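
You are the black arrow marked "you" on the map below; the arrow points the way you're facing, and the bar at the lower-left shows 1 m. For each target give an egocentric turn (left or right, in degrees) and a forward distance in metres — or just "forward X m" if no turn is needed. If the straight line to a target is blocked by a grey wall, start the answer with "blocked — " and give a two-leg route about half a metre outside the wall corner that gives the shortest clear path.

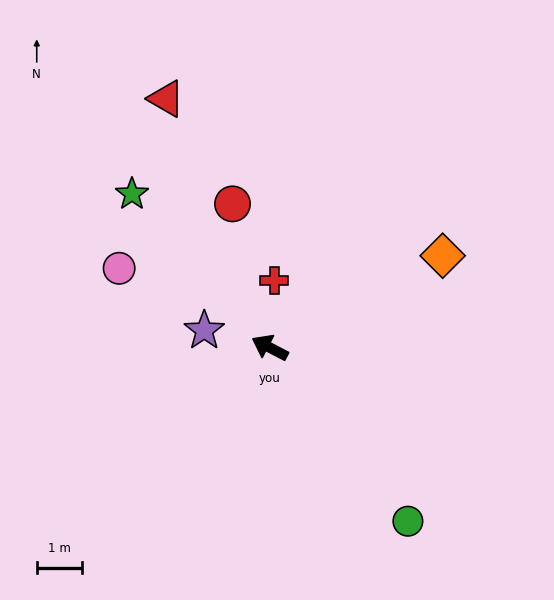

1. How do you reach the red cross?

turn right 66°, forward 1.5 m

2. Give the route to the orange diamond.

turn right 125°, forward 4.3 m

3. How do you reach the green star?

turn right 21°, forward 4.6 m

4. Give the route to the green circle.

turn left 156°, forward 4.9 m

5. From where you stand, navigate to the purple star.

turn left 13°, forward 1.5 m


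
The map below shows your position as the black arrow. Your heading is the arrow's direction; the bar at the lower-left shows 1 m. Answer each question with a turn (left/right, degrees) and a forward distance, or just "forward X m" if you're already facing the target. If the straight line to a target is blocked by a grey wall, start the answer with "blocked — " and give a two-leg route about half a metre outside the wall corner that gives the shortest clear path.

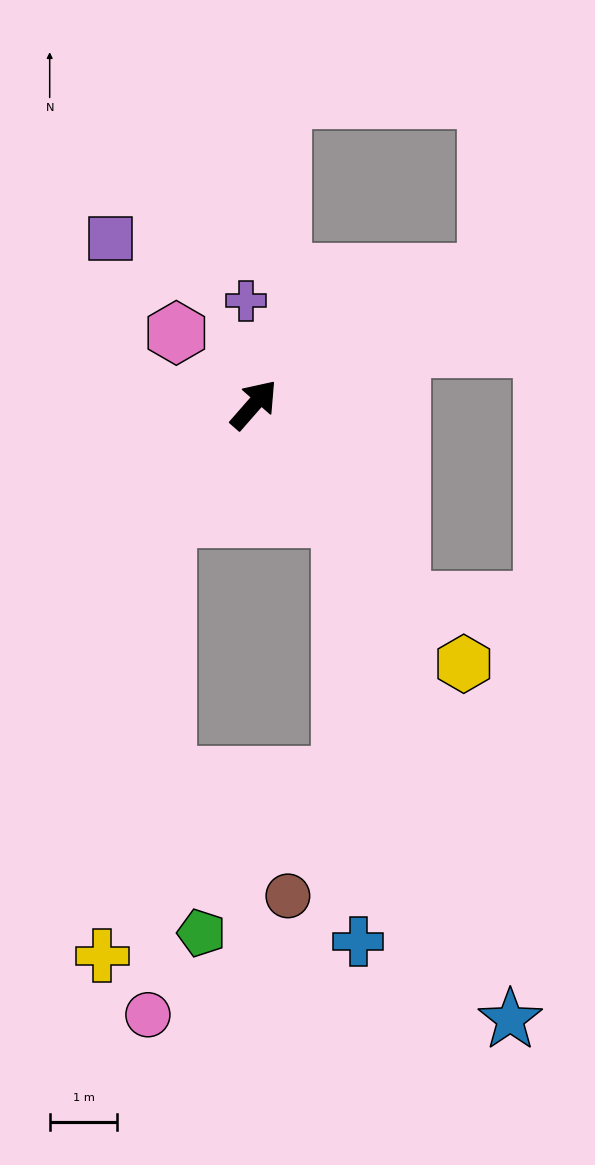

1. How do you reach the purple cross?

turn left 45°, forward 1.5 m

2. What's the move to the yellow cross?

blocked — turn right 176°, forward 2.1 m, then turn left 29°, forward 6.5 m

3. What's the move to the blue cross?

blocked — turn right 102°, forward 2.1 m, then turn right 34°, forward 6.2 m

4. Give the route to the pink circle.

blocked — turn right 176°, forward 2.1 m, then turn left 35°, forward 7.3 m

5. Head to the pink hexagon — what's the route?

turn left 88°, forward 1.6 m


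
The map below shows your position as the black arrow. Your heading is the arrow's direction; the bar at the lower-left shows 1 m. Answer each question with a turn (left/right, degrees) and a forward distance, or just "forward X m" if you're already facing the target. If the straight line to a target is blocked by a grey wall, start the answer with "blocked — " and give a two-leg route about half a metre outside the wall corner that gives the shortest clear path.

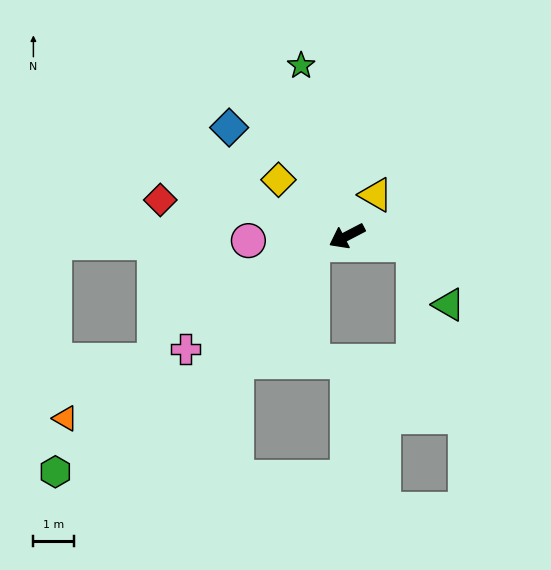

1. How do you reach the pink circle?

turn right 25°, forward 2.4 m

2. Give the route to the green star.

turn right 102°, forward 4.3 m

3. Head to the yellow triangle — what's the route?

turn right 153°, forward 1.2 m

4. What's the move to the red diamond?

turn right 38°, forward 4.6 m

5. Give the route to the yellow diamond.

turn right 67°, forward 2.2 m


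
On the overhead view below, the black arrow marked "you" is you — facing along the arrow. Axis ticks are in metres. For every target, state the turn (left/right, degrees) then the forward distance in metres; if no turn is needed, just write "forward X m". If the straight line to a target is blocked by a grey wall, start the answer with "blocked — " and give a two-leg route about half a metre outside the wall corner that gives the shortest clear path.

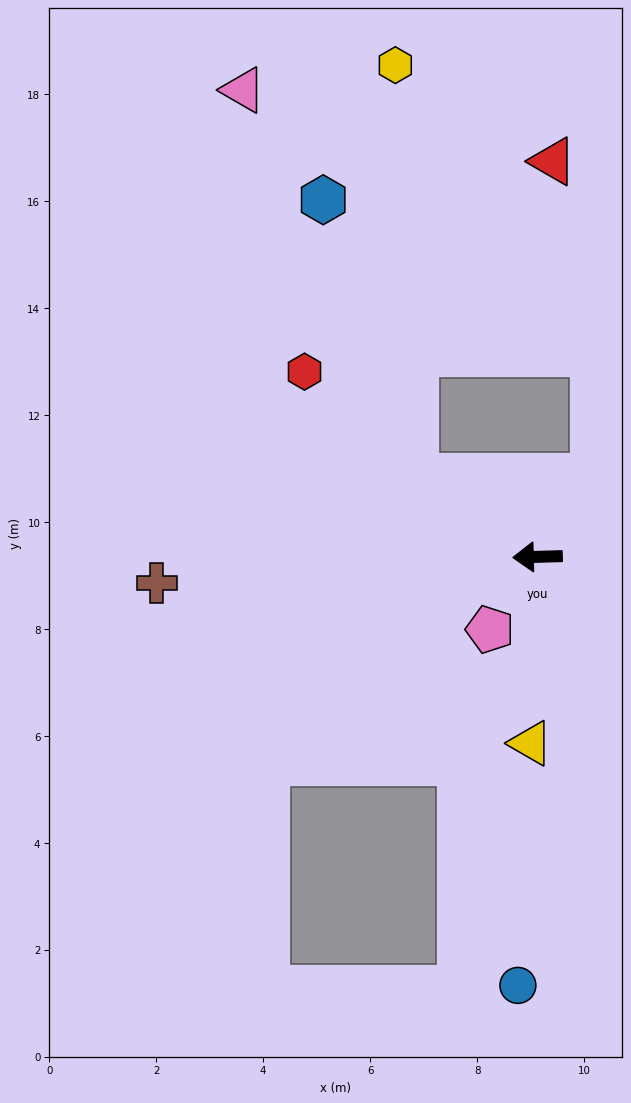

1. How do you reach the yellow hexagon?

blocked — turn right 35°, forward 2.7 m, then turn right 54°, forward 7.7 m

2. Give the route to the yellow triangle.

turn left 86°, forward 3.5 m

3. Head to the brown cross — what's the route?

turn left 2°, forward 7.1 m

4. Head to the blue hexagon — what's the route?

blocked — turn right 35°, forward 2.7 m, then turn right 38°, forward 5.5 m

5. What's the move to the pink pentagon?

turn left 55°, forward 1.6 m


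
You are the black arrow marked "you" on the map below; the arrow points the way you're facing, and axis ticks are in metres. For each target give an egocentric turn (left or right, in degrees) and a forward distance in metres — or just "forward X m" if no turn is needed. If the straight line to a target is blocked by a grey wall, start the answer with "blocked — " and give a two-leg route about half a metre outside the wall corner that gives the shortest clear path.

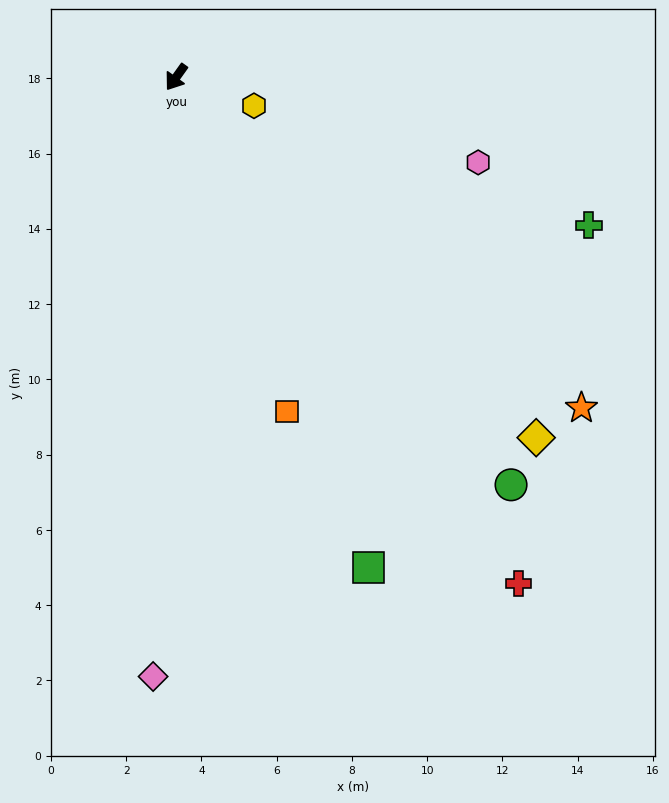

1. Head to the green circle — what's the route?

turn left 75°, forward 14.0 m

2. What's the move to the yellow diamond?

turn left 80°, forward 13.5 m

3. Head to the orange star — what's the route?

turn left 86°, forward 13.9 m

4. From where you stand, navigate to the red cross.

turn left 70°, forward 16.2 m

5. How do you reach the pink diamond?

turn left 33°, forward 15.9 m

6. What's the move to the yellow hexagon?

turn left 105°, forward 2.2 m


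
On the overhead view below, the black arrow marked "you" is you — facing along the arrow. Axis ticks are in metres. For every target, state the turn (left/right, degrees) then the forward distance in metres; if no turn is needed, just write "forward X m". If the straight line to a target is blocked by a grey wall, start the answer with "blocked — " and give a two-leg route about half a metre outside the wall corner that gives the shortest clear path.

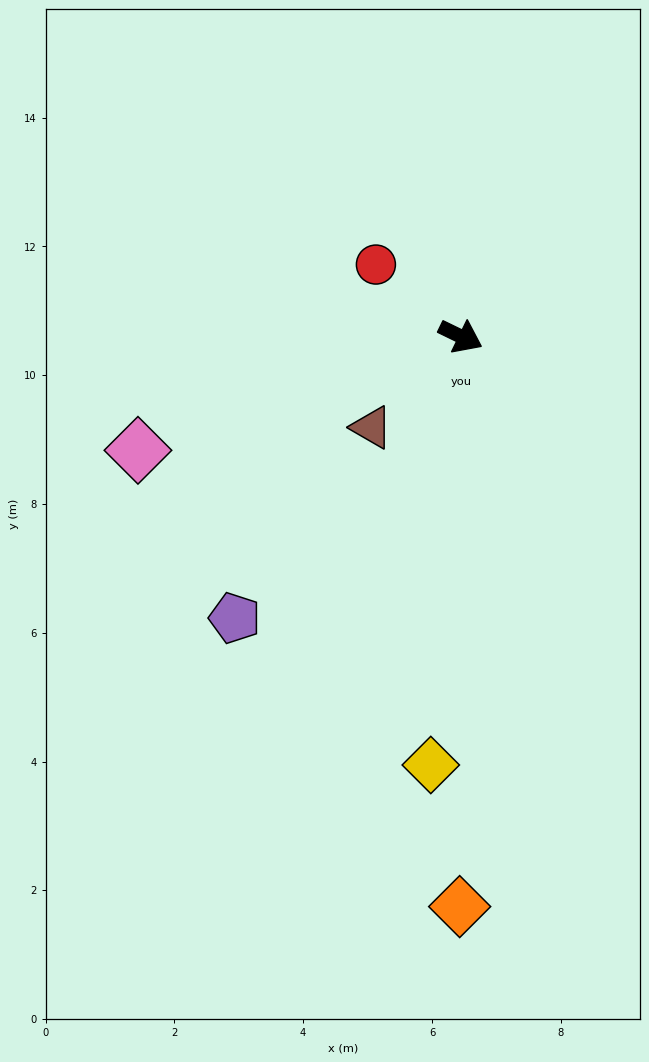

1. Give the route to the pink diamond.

turn right 135°, forward 5.3 m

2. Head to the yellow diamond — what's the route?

turn right 68°, forward 6.7 m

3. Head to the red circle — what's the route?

turn left 166°, forward 1.7 m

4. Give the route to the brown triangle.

turn right 109°, forward 2.0 m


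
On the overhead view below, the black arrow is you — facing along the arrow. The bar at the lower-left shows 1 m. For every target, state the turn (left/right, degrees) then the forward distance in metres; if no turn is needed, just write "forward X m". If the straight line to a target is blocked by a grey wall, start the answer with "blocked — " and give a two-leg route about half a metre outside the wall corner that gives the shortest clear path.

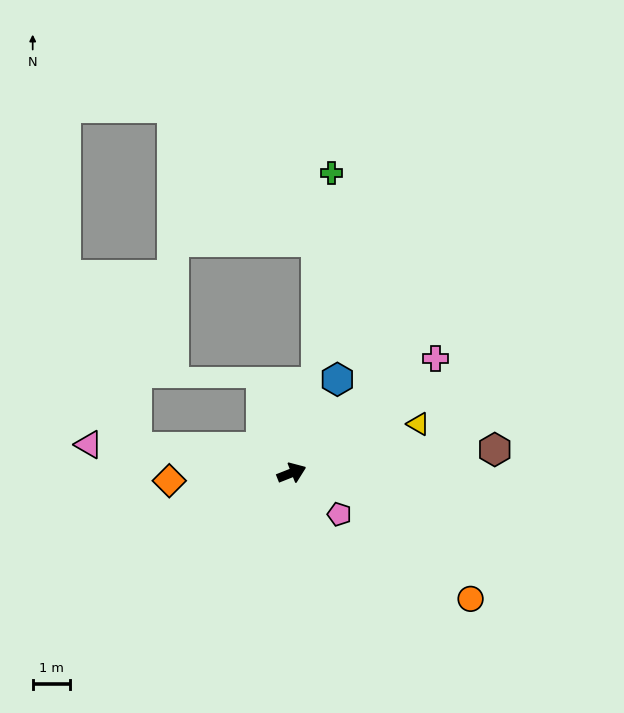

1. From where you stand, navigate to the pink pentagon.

turn right 63°, forward 1.7 m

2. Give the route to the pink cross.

turn left 17°, forward 4.9 m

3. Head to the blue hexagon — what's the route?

turn left 42°, forward 2.8 m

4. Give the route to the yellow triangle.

forward 3.6 m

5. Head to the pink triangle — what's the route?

turn left 150°, forward 5.5 m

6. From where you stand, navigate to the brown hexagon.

turn right 15°, forward 5.5 m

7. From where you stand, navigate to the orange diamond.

turn left 162°, forward 3.3 m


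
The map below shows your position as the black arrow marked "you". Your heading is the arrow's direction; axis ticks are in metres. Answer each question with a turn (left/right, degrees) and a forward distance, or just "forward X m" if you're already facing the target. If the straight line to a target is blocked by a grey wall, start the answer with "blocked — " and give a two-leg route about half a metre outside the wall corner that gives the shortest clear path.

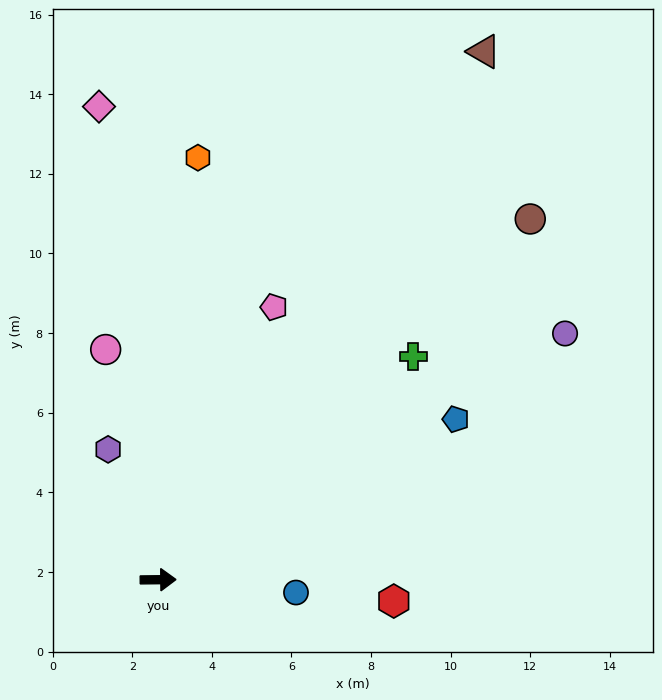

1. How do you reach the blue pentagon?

turn left 28°, forward 8.5 m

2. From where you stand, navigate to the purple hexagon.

turn left 110°, forward 3.5 m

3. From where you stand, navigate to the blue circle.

turn right 6°, forward 3.5 m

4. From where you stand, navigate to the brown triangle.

turn left 58°, forward 15.6 m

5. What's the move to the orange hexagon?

turn left 84°, forward 10.6 m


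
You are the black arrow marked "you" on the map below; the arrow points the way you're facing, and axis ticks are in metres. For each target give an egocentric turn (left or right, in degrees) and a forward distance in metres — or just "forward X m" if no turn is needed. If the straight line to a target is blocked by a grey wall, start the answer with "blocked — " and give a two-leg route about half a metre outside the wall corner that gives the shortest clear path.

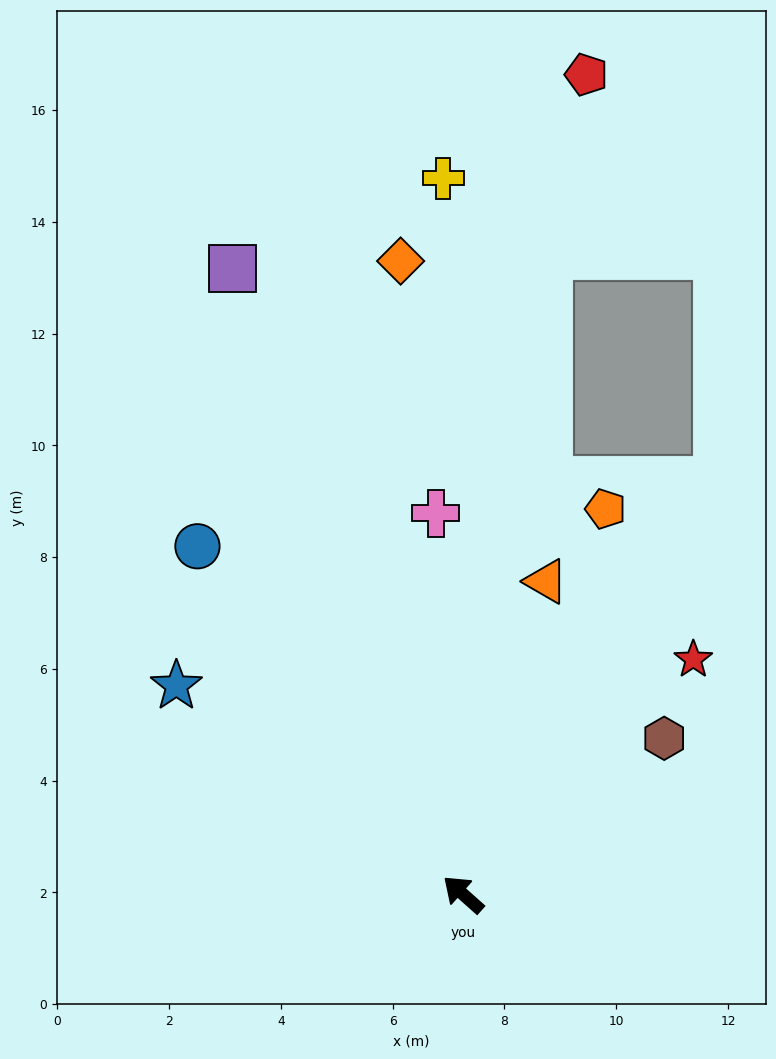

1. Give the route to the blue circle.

turn right 11°, forward 7.8 m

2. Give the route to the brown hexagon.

turn right 101°, forward 4.6 m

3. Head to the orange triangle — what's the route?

turn right 63°, forward 5.8 m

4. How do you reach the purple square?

turn right 28°, forward 11.9 m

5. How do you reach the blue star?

turn left 6°, forward 6.3 m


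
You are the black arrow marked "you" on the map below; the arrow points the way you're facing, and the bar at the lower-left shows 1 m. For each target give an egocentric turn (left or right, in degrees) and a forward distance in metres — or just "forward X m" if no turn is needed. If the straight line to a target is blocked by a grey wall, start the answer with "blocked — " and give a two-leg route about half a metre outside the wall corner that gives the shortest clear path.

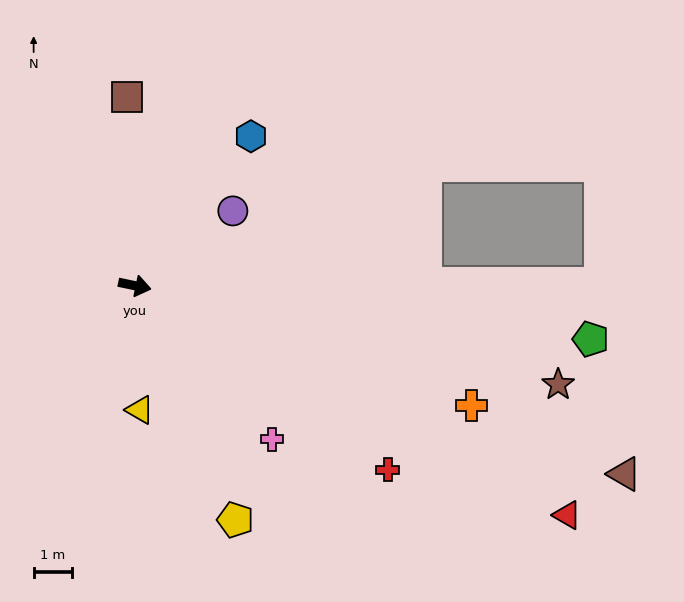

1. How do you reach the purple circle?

turn left 49°, forward 3.2 m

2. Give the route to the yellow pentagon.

turn right 55°, forward 6.6 m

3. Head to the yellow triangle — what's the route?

turn right 76°, forward 3.2 m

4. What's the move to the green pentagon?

turn left 5°, forward 11.9 m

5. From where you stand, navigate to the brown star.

forward 11.2 m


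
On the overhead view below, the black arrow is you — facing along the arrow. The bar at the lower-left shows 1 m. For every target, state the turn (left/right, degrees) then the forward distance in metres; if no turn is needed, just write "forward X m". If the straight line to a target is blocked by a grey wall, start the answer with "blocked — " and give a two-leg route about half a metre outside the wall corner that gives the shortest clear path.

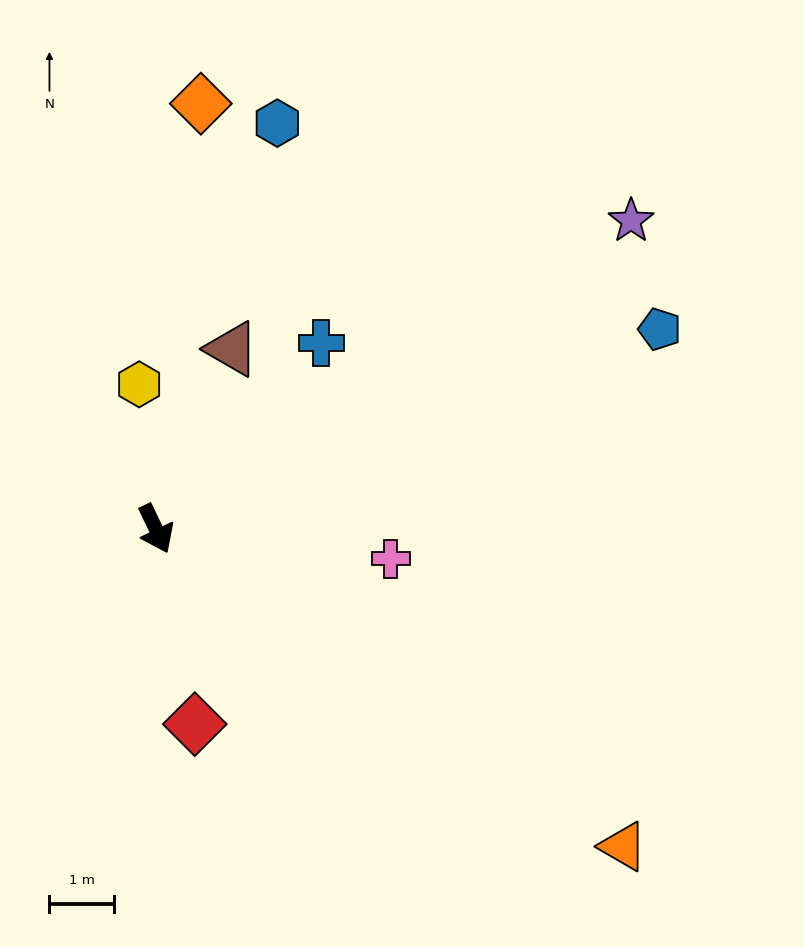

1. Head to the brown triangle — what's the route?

turn left 132°, forward 3.0 m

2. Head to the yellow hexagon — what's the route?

turn left 161°, forward 2.3 m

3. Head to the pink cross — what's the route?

turn left 57°, forward 3.7 m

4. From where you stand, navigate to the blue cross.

turn left 113°, forward 3.9 m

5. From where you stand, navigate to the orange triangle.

turn left 30°, forward 8.8 m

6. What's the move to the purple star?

turn left 97°, forward 8.8 m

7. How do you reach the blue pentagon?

turn left 86°, forward 8.4 m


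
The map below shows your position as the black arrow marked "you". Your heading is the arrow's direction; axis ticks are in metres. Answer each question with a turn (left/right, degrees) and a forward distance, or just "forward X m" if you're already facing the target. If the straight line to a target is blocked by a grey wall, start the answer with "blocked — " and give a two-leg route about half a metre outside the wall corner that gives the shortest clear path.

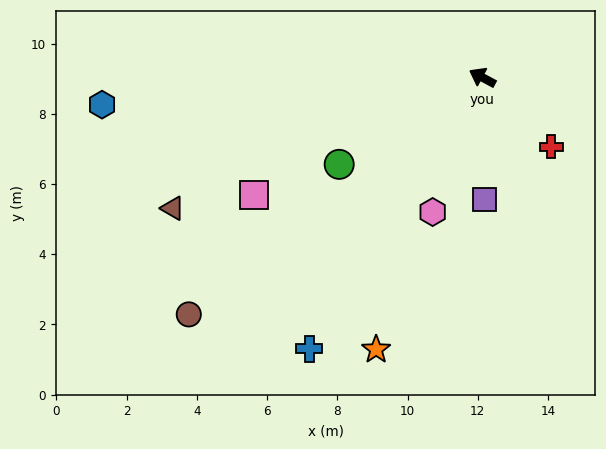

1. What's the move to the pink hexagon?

turn left 98°, forward 4.1 m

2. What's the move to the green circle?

turn left 59°, forward 4.8 m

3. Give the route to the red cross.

turn left 163°, forward 2.8 m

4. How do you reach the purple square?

turn left 119°, forward 3.5 m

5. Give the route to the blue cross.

turn left 86°, forward 9.2 m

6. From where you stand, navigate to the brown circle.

turn left 67°, forward 10.7 m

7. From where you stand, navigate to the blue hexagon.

turn left 32°, forward 10.9 m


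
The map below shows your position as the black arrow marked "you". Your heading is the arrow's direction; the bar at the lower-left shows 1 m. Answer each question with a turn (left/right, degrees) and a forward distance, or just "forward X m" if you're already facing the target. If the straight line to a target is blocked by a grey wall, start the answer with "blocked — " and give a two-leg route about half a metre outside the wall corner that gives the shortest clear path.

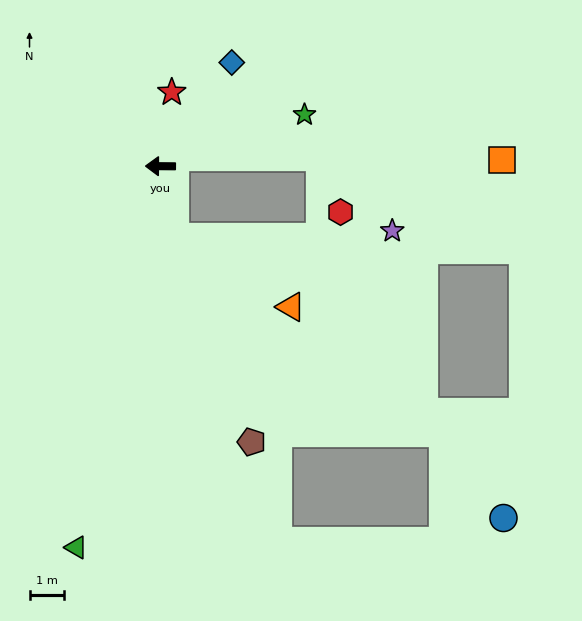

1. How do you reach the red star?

turn right 98°, forward 2.2 m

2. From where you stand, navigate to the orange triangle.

blocked — turn left 102°, forward 2.1 m, then turn left 48°, forward 4.0 m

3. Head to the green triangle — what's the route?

turn left 78°, forward 11.5 m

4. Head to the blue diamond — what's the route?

turn right 124°, forward 3.7 m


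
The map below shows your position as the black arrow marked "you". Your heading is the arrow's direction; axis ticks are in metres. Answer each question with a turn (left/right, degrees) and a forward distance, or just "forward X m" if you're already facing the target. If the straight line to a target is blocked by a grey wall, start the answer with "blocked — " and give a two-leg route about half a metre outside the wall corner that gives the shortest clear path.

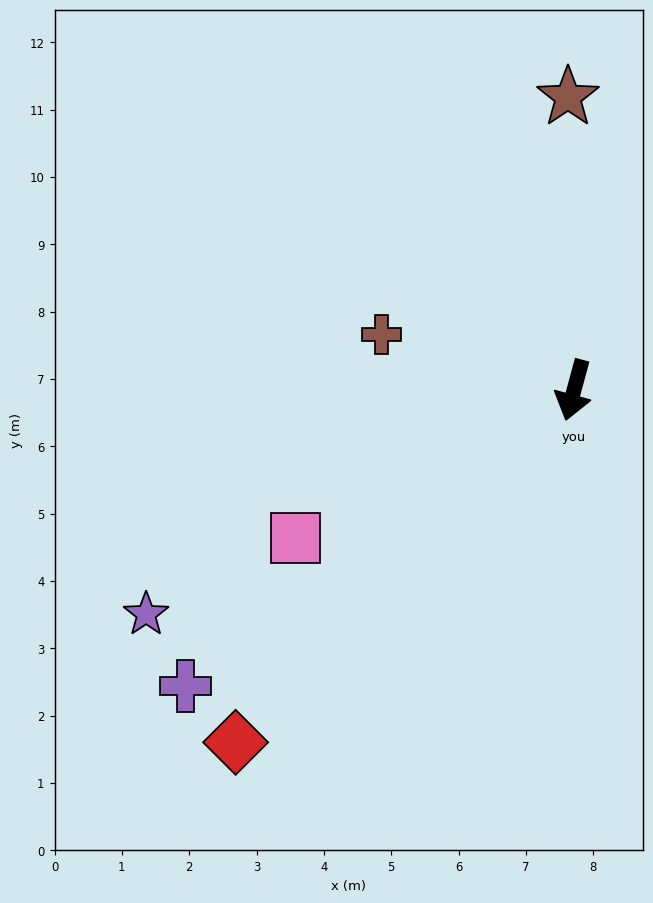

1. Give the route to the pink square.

turn right 47°, forward 4.7 m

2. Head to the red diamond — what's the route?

turn right 29°, forward 7.3 m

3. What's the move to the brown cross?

turn right 91°, forward 3.0 m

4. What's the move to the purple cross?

turn right 38°, forward 7.3 m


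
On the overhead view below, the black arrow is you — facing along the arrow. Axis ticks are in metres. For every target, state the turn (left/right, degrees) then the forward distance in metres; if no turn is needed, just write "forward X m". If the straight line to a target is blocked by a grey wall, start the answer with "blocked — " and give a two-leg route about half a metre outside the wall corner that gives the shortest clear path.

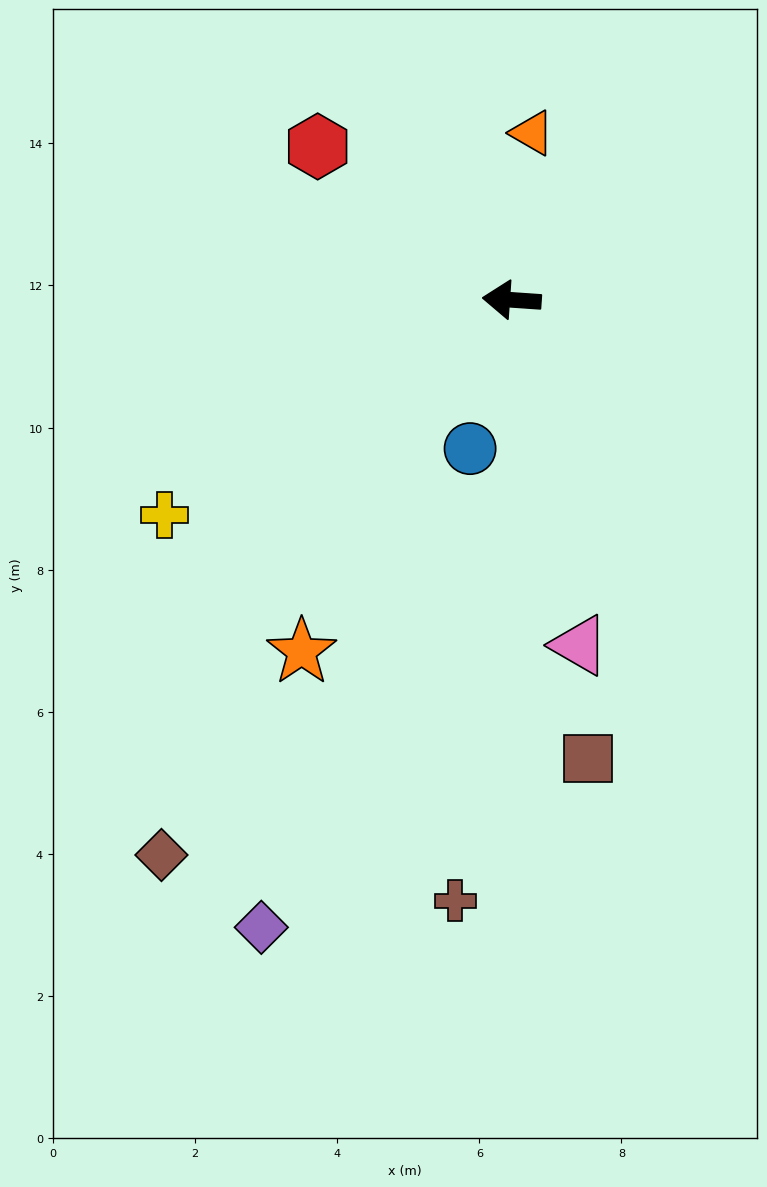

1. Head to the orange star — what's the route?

turn left 63°, forward 5.8 m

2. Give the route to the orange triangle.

turn right 93°, forward 2.4 m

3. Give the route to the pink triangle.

turn left 105°, forward 5.0 m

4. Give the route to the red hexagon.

turn right 34°, forward 3.5 m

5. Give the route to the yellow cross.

turn left 36°, forward 5.7 m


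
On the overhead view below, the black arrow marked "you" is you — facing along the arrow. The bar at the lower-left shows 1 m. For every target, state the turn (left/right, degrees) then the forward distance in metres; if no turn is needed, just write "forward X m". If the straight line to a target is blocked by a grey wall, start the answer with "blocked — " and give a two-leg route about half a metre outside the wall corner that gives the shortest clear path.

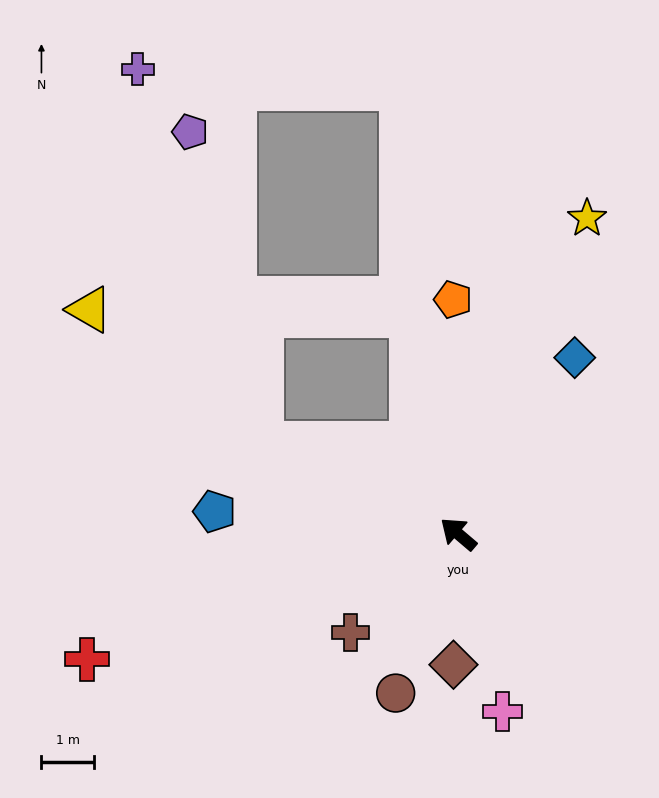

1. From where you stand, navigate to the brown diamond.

turn left 128°, forward 2.5 m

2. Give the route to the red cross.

turn left 59°, forward 7.5 m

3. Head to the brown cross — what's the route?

turn left 83°, forward 2.8 m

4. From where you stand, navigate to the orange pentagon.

turn right 48°, forward 4.5 m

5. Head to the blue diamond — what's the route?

turn right 83°, forward 4.0 m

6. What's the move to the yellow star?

turn right 72°, forward 6.5 m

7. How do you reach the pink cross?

turn left 144°, forward 3.5 m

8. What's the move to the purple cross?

blocked — turn left 16°, forward 4.1 m, then turn right 47°, forward 7.5 m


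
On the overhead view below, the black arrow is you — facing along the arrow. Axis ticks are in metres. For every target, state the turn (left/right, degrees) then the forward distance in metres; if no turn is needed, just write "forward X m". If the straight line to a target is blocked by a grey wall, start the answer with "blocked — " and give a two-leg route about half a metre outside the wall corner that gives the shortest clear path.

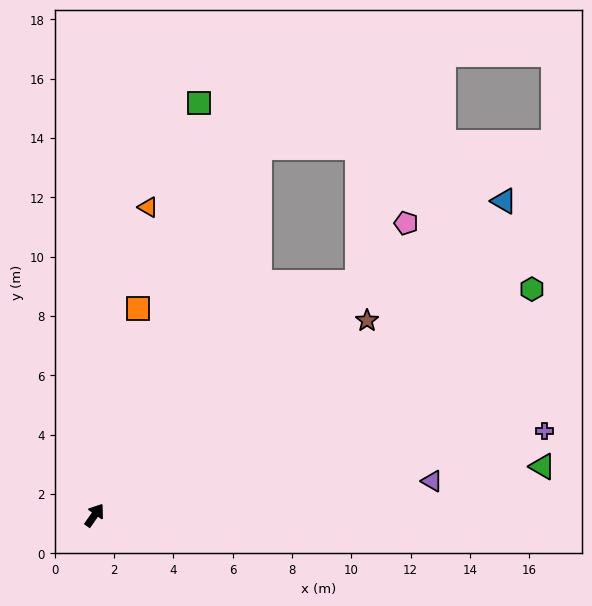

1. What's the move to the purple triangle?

turn right 49°, forward 11.4 m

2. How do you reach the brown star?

turn right 19°, forward 11.3 m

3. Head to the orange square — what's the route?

turn left 23°, forward 7.1 m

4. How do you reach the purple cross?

turn right 44°, forward 15.4 m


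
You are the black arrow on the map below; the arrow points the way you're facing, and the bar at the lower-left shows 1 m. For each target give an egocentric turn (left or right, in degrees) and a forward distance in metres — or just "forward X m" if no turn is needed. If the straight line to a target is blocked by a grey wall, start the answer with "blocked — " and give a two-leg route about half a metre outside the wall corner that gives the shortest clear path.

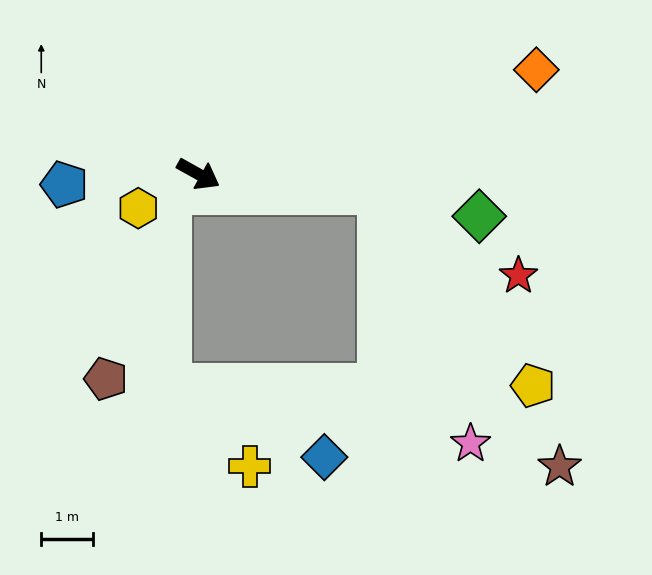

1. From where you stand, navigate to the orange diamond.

turn left 46°, forward 6.8 m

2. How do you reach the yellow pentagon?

blocked — turn left 23°, forward 3.5 m, then turn right 45°, forward 4.7 m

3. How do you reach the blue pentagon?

turn right 146°, forward 2.6 m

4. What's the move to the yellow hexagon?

turn right 121°, forward 1.3 m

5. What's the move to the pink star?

blocked — turn left 23°, forward 3.5 m, then turn right 64°, forward 5.1 m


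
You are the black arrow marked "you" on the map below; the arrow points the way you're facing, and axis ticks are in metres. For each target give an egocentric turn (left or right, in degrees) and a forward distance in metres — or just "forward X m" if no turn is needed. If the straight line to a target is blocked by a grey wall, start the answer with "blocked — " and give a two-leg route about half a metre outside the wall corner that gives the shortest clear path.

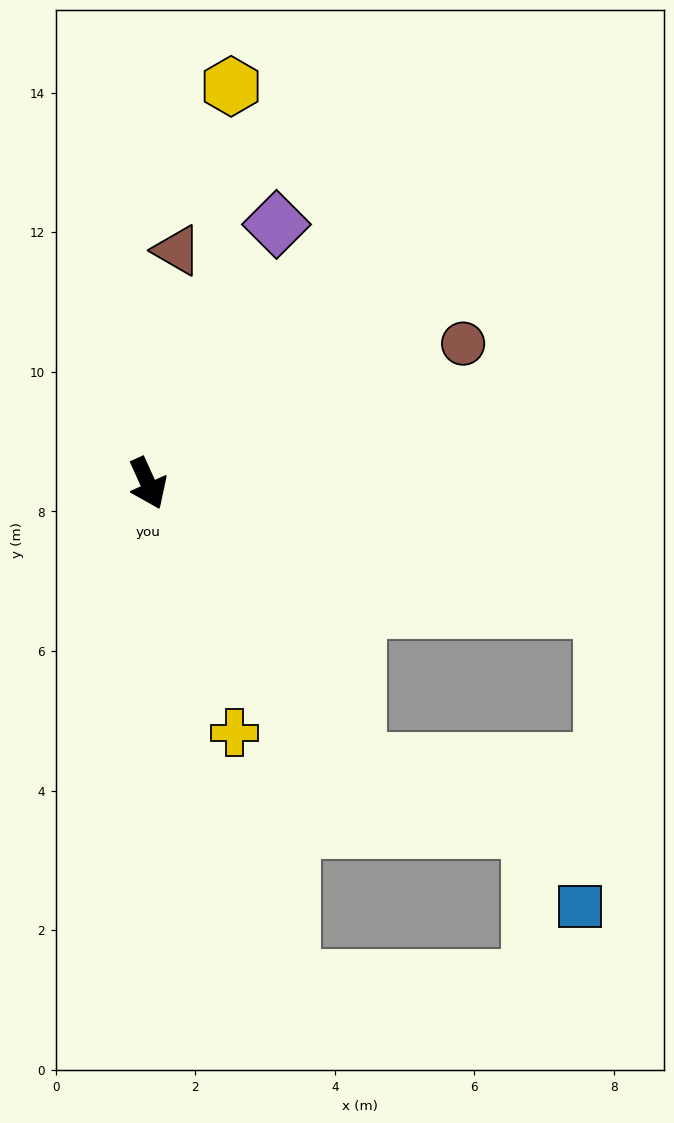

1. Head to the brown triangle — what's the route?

turn left 149°, forward 3.4 m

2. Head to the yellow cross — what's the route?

turn right 5°, forward 3.8 m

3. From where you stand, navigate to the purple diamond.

turn left 129°, forward 4.1 m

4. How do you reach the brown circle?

turn left 90°, forward 4.9 m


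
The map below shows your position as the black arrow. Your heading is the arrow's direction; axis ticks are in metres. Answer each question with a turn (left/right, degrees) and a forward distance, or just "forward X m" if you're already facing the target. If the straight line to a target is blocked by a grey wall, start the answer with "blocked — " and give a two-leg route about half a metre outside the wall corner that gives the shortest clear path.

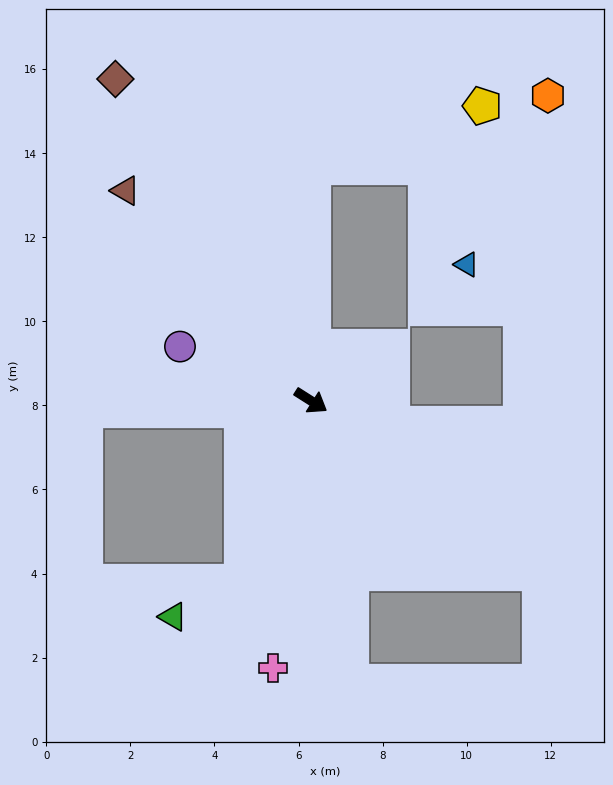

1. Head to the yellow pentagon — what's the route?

blocked — turn left 122°, forward 5.6 m, then turn right 70°, forward 4.3 m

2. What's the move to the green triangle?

blocked — turn right 78°, forward 4.6 m, then turn right 43°, forward 1.8 m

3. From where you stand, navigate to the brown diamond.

turn left 154°, forward 9.0 m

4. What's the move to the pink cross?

turn right 66°, forward 6.4 m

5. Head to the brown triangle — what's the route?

turn left 164°, forward 6.7 m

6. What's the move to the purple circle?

turn right 170°, forward 3.4 m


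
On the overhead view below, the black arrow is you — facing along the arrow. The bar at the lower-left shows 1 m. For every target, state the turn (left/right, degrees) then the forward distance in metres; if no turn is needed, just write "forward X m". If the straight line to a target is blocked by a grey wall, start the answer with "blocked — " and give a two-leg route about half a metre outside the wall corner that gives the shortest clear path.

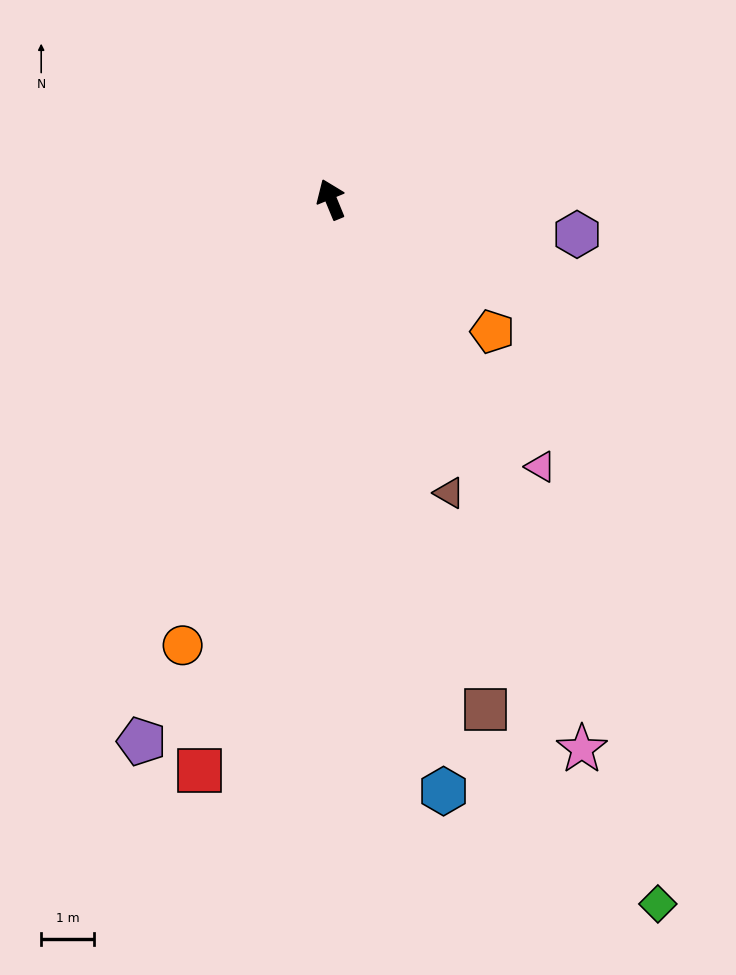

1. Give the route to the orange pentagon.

turn right 152°, forward 4.0 m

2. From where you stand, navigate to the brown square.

turn left 174°, forward 10.2 m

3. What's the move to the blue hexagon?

turn left 168°, forward 11.5 m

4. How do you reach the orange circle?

turn left 139°, forward 9.0 m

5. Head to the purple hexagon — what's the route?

turn right 121°, forward 4.7 m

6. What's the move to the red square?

turn left 145°, forward 11.2 m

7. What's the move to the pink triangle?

turn right 164°, forward 6.5 m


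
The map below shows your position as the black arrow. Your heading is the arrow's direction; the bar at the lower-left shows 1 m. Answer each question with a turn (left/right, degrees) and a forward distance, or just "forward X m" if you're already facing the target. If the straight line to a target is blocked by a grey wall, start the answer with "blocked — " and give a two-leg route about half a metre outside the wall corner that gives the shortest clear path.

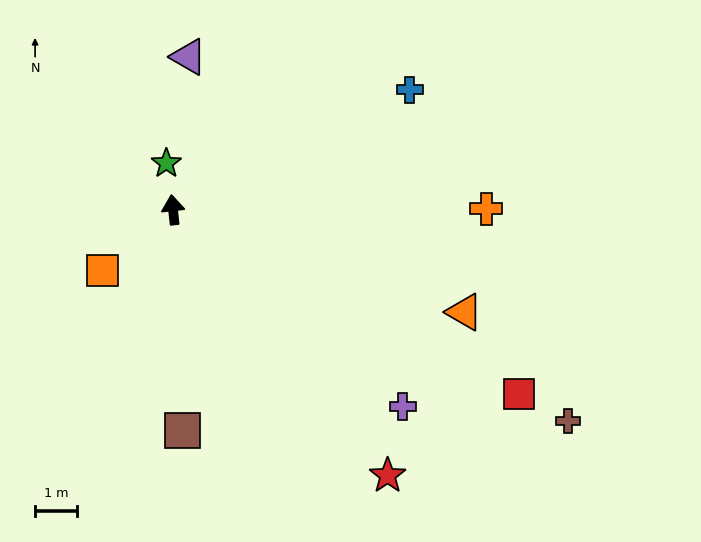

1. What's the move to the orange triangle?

turn right 116°, forward 7.4 m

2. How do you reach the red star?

turn right 147°, forward 8.2 m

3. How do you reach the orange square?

turn left 124°, forward 2.3 m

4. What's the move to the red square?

turn right 124°, forward 9.4 m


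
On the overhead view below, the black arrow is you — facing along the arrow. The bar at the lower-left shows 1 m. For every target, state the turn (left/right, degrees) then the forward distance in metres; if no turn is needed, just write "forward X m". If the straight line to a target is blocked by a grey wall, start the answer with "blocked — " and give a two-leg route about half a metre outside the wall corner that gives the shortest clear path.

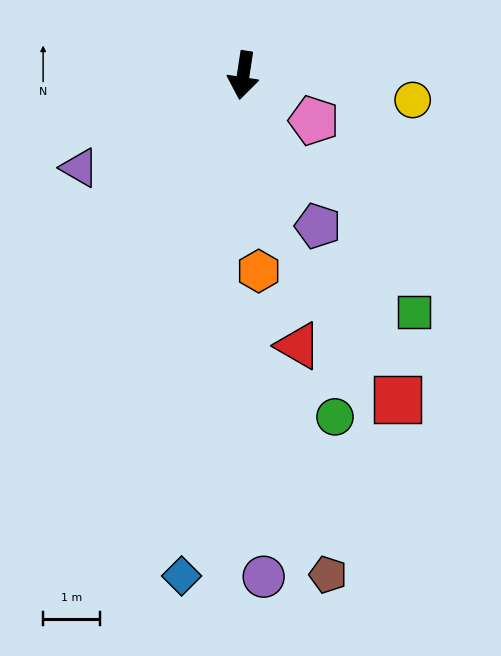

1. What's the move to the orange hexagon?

turn left 13°, forward 3.4 m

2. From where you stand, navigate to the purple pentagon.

turn left 35°, forward 2.9 m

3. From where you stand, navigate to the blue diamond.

forward 8.8 m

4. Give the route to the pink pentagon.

turn left 66°, forward 1.5 m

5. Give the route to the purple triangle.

turn right 52°, forward 3.3 m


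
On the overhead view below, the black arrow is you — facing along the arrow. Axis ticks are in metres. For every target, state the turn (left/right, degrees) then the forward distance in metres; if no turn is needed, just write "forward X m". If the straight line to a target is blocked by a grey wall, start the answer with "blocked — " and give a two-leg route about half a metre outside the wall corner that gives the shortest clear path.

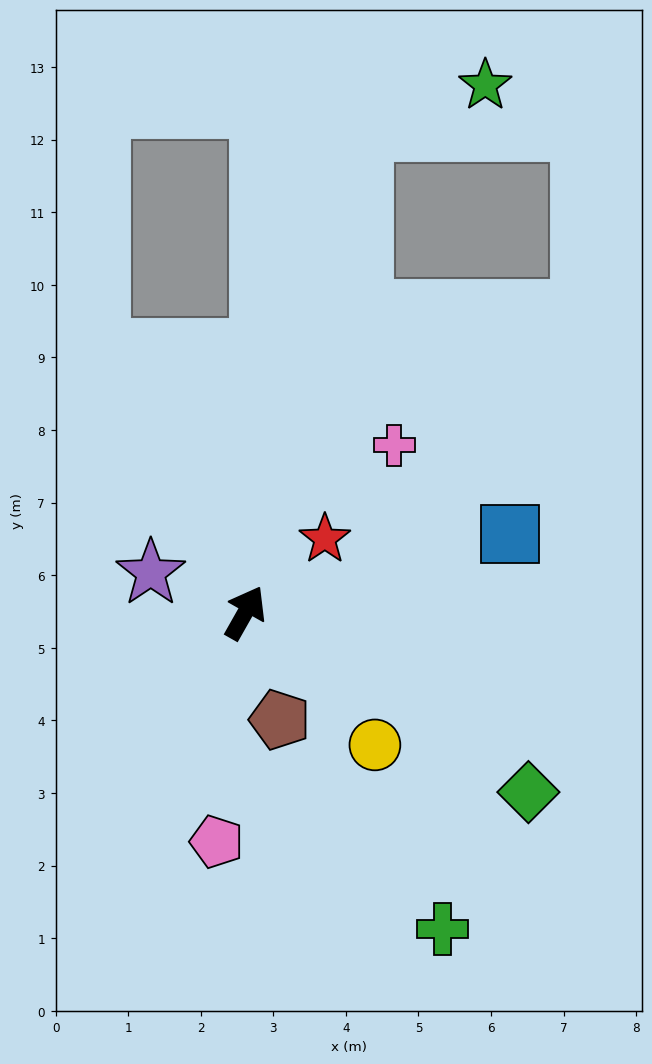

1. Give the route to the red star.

turn right 18°, forward 1.5 m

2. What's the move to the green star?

blocked — turn left 16°, forward 6.8 m, then turn right 56°, forward 1.8 m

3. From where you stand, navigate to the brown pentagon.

turn right 133°, forward 1.6 m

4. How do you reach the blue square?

turn right 44°, forward 3.8 m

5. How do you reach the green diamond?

turn right 93°, forward 4.6 m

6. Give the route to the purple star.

turn left 97°, forward 1.4 m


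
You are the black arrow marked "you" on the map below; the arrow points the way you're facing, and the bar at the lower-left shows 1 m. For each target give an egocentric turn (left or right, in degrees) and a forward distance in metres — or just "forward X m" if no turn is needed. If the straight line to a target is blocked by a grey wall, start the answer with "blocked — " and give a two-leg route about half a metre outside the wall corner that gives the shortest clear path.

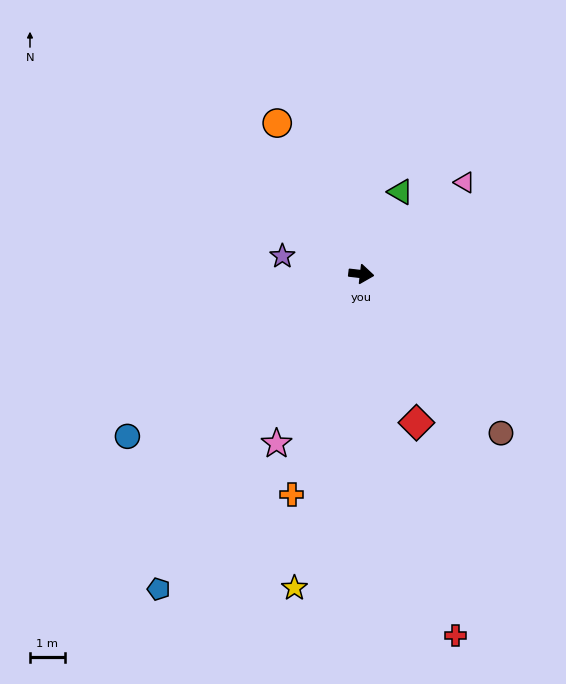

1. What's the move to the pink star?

turn right 110°, forward 5.5 m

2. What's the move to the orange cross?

turn right 101°, forward 6.7 m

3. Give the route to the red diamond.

turn right 63°, forward 4.6 m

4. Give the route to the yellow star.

turn right 95°, forward 9.3 m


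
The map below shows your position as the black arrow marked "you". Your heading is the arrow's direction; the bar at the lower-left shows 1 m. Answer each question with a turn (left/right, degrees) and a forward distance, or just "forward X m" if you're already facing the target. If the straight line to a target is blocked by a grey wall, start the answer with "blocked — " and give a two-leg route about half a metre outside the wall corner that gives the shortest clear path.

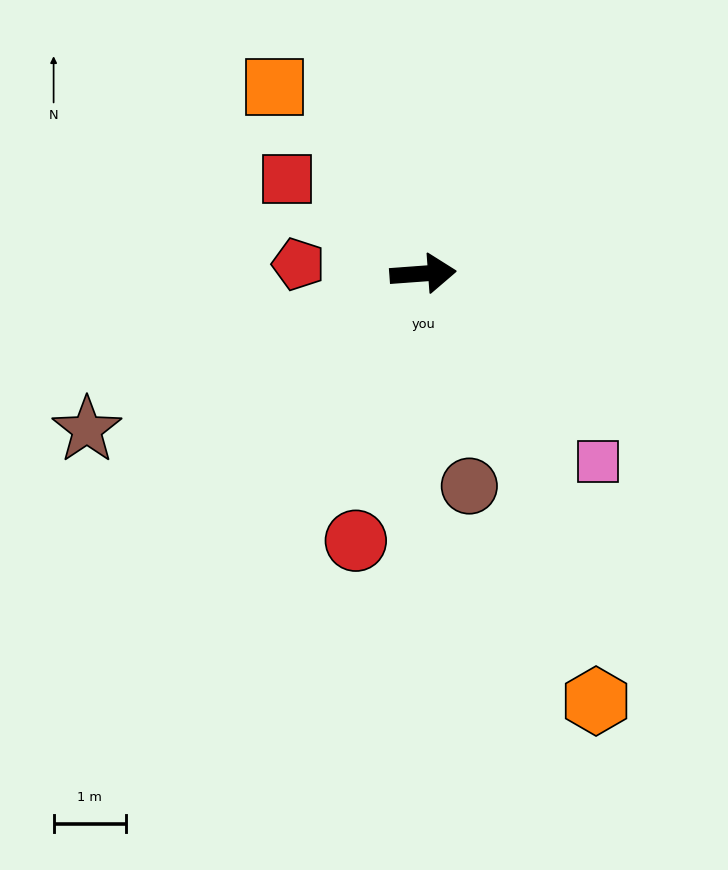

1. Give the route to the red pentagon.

turn left 171°, forward 1.7 m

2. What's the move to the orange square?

turn left 124°, forward 3.3 m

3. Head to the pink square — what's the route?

turn right 51°, forward 3.6 m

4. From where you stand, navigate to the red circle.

turn right 108°, forward 3.8 m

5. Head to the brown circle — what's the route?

turn right 82°, forward 3.0 m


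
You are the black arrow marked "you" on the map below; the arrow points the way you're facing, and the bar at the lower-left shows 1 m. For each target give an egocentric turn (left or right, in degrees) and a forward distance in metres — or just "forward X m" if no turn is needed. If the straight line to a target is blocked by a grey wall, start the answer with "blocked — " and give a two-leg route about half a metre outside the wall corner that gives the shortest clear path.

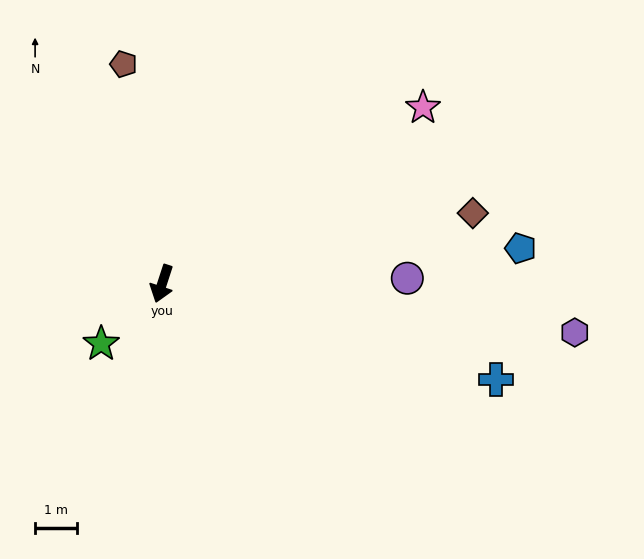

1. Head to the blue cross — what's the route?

turn left 92°, forward 8.3 m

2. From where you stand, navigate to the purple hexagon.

turn left 101°, forward 9.9 m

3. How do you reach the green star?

turn right 27°, forward 2.0 m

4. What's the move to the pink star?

turn left 142°, forward 7.5 m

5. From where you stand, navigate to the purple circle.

turn left 109°, forward 5.9 m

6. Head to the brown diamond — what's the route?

turn left 121°, forward 7.6 m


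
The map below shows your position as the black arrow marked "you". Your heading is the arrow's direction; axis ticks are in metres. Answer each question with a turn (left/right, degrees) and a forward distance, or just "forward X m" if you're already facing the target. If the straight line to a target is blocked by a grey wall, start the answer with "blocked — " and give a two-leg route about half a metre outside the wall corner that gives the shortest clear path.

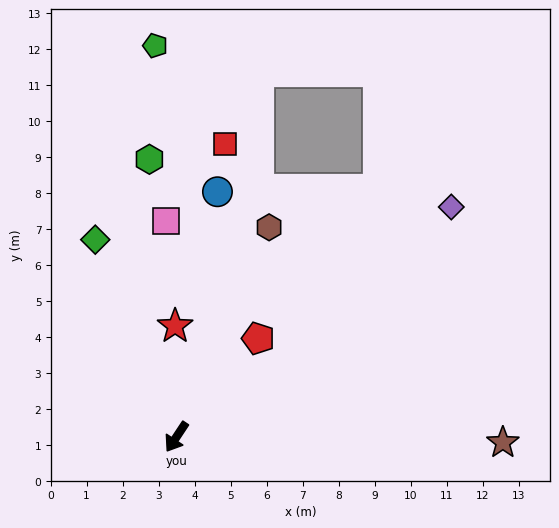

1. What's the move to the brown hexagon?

turn right 170°, forward 6.4 m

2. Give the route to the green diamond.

turn right 124°, forward 5.9 m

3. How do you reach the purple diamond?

turn left 163°, forward 10.0 m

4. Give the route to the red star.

turn right 146°, forward 3.1 m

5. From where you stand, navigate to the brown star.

turn left 122°, forward 9.1 m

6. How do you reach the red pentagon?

turn left 174°, forward 3.6 m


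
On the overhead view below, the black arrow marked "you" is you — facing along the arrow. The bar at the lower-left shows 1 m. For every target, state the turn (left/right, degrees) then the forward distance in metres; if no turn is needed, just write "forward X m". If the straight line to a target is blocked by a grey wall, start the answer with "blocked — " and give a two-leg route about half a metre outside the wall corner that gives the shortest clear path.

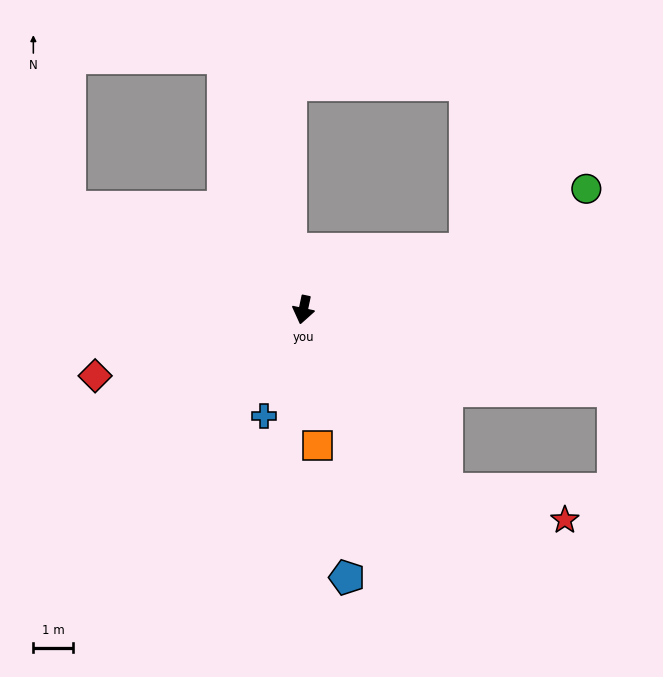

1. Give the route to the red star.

blocked — turn left 50°, forward 5.8 m, then turn left 37°, forward 3.1 m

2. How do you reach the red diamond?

turn right 61°, forward 5.5 m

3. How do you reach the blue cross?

turn right 8°, forward 2.8 m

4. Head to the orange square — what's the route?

turn left 18°, forward 3.4 m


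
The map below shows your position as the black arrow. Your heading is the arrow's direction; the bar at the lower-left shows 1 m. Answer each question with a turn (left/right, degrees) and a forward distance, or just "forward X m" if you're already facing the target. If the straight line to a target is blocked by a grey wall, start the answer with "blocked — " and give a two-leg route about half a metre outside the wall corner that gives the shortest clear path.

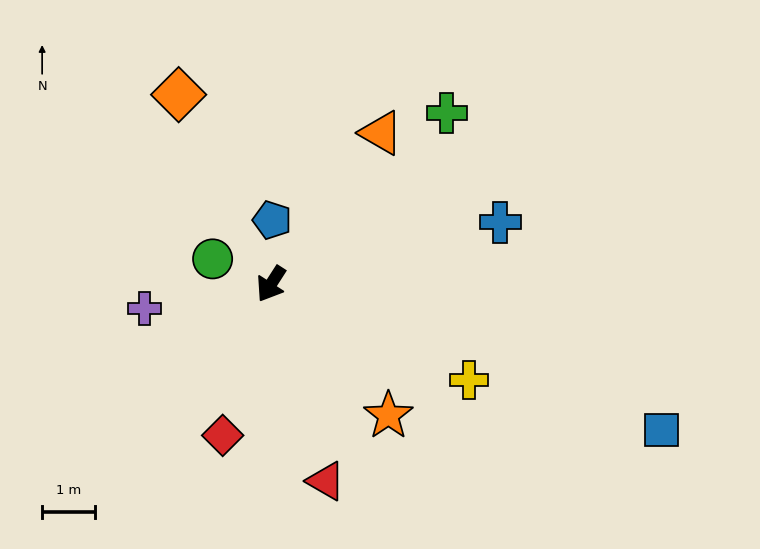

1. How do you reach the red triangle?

turn left 48°, forward 3.9 m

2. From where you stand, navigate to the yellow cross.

turn left 97°, forward 4.2 m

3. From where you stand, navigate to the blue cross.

turn left 138°, forward 4.5 m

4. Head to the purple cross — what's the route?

turn right 46°, forward 2.4 m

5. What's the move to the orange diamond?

turn right 121°, forward 4.0 m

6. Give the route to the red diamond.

turn left 15°, forward 3.0 m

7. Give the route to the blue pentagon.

turn right 148°, forward 1.2 m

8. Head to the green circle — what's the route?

turn right 81°, forward 1.2 m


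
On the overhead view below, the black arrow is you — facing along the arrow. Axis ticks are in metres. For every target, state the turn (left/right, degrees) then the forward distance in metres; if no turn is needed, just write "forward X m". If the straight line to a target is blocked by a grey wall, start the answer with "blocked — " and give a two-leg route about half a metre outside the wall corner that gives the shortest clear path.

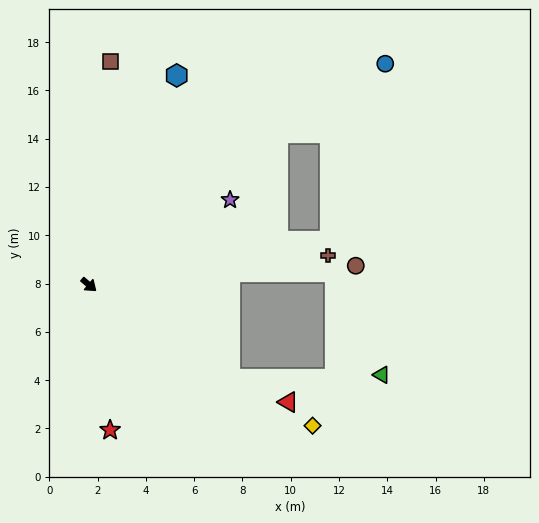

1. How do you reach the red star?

turn right 41°, forward 6.1 m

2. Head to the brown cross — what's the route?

turn left 47°, forward 10.0 m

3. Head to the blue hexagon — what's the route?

turn left 108°, forward 9.4 m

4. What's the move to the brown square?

turn left 125°, forward 9.3 m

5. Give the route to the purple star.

turn left 71°, forward 6.8 m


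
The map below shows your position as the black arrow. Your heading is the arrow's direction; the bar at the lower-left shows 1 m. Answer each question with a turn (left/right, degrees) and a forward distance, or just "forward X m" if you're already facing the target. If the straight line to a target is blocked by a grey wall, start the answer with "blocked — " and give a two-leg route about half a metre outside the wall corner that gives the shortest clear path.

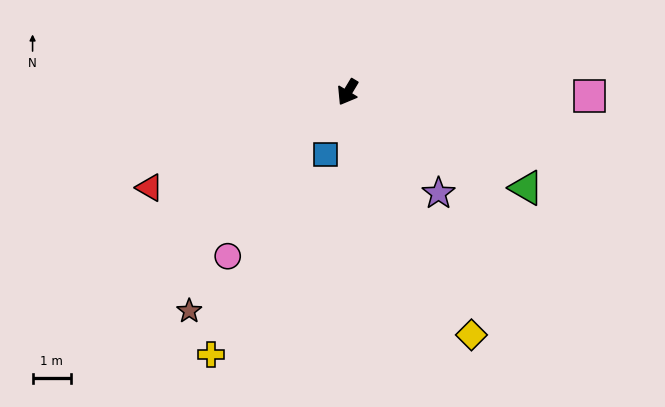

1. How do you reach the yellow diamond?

turn left 58°, forward 7.1 m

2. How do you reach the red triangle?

turn right 33°, forward 5.7 m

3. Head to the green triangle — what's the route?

turn left 93°, forward 5.3 m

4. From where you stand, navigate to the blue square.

turn left 12°, forward 1.7 m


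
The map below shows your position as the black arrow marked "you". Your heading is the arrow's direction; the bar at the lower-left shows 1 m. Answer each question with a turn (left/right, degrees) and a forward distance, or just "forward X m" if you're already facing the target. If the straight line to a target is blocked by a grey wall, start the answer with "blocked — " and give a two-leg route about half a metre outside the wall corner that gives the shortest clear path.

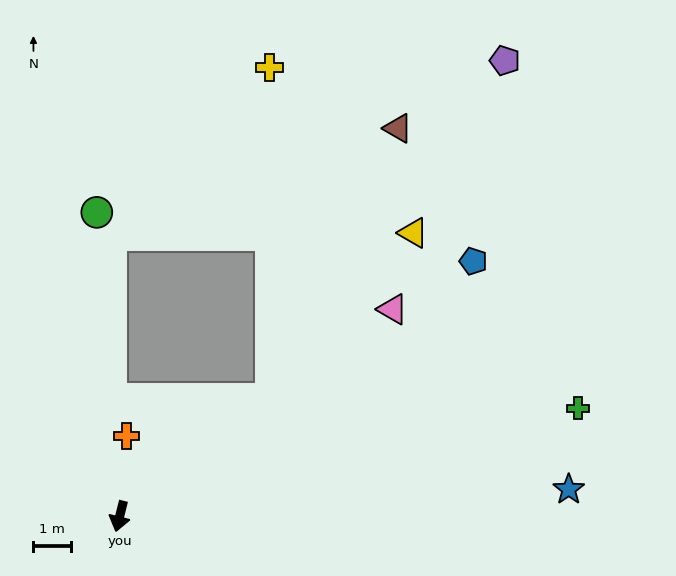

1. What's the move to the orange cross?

turn right 171°, forward 2.1 m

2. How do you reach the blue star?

turn left 107°, forward 11.9 m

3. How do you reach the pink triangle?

turn left 141°, forward 9.0 m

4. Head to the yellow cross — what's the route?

blocked — turn left 142°, forward 5.1 m, then turn left 52°, forward 8.7 m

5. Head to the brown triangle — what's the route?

blocked — turn left 142°, forward 5.1 m, then turn left 27°, forward 7.9 m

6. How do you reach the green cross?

turn left 117°, forward 12.4 m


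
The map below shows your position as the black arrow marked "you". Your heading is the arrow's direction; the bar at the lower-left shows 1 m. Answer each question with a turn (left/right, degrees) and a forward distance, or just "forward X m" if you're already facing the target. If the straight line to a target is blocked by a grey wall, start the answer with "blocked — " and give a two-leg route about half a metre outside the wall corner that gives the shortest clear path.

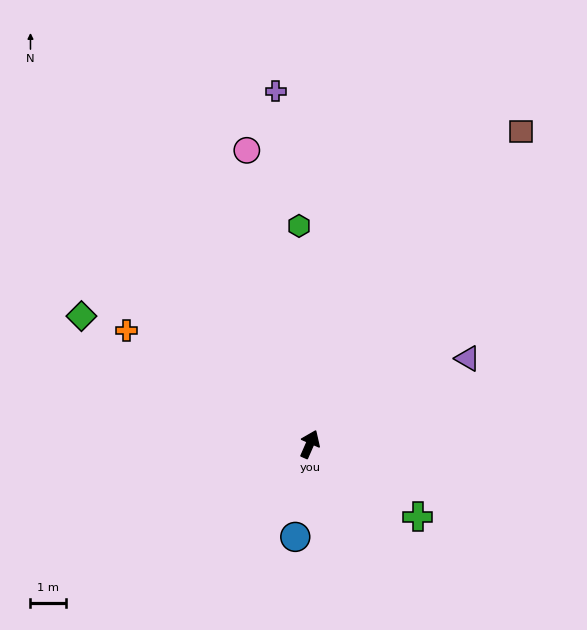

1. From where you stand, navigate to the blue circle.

turn right 165°, forward 2.6 m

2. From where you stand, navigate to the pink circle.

turn left 36°, forward 8.5 m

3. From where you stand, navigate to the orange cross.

turn left 82°, forward 6.1 m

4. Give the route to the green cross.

turn right 100°, forward 3.7 m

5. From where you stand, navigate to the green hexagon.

turn left 27°, forward 6.2 m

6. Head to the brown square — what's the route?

turn right 10°, forward 10.6 m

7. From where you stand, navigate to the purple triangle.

turn right 38°, forward 5.1 m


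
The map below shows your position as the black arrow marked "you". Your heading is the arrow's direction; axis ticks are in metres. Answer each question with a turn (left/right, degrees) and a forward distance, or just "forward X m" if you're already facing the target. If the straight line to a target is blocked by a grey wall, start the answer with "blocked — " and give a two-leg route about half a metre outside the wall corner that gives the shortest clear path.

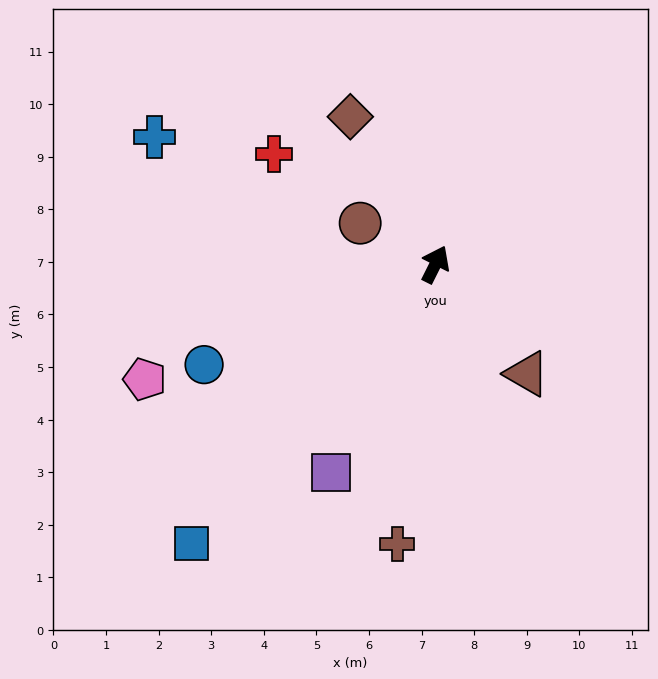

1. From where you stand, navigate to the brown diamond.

turn left 57°, forward 3.2 m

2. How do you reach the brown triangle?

turn right 114°, forward 2.7 m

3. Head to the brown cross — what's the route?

turn right 161°, forward 5.4 m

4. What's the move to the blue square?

turn left 165°, forward 7.1 m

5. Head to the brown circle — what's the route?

turn left 88°, forward 1.6 m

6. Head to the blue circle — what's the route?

turn left 140°, forward 4.8 m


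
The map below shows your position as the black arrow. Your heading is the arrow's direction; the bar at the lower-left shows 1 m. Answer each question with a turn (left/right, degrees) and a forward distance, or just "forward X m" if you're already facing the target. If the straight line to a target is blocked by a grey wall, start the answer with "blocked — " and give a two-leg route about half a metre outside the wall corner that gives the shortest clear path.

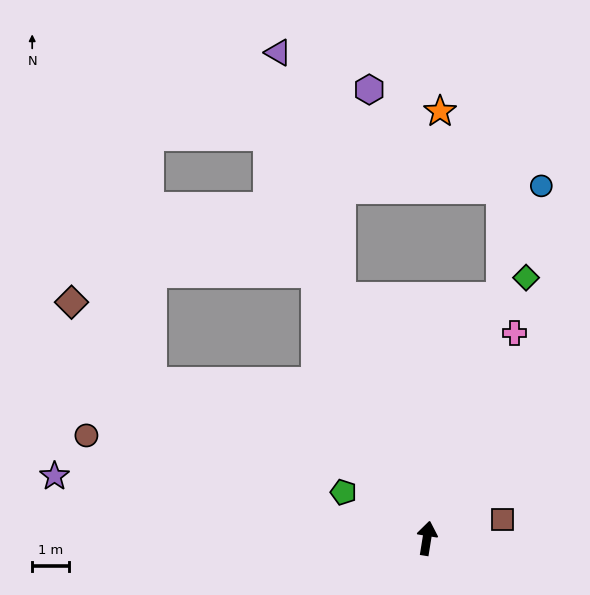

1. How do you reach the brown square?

turn right 67°, forward 2.1 m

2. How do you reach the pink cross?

turn right 14°, forward 6.1 m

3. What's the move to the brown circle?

turn left 82°, forward 9.8 m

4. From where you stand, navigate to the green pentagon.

turn left 70°, forward 2.6 m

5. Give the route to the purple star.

turn left 90°, forward 10.4 m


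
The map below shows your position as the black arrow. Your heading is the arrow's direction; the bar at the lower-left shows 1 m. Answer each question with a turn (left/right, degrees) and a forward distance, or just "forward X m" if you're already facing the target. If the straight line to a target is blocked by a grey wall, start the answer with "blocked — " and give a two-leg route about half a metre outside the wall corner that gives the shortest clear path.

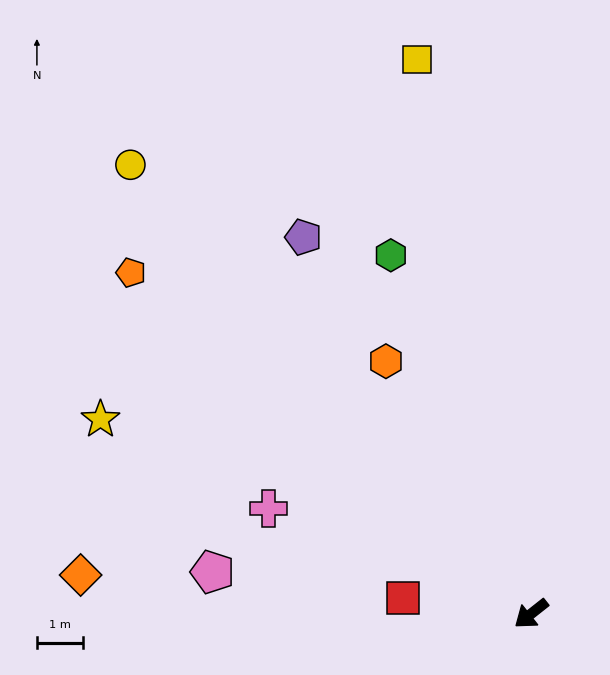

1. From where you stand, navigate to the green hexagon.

turn right 107°, forward 8.3 m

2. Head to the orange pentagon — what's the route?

turn right 79°, forward 11.3 m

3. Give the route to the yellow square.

turn right 117°, forward 12.2 m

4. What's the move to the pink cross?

turn right 60°, forward 6.1 m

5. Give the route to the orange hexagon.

turn right 98°, forward 6.3 m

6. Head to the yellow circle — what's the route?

turn right 87°, forward 13.0 m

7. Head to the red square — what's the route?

turn right 45°, forward 2.8 m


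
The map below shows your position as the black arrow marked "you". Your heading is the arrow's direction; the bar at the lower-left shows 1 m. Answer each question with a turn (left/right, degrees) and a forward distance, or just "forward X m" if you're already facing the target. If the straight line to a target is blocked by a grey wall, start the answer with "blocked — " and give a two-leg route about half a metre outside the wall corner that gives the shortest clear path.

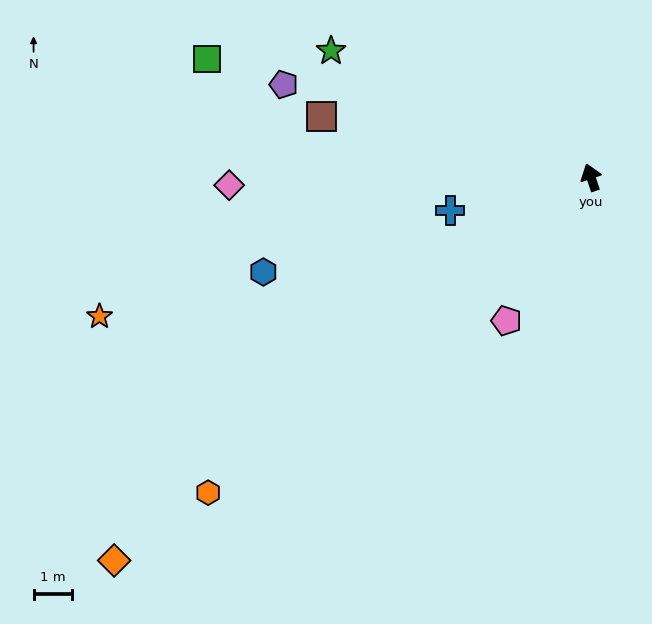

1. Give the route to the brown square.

turn left 59°, forward 7.2 m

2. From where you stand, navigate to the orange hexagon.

turn left 111°, forward 12.9 m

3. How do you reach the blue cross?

turn left 85°, forward 3.8 m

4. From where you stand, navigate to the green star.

turn left 46°, forward 7.5 m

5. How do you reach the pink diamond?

turn left 73°, forward 9.4 m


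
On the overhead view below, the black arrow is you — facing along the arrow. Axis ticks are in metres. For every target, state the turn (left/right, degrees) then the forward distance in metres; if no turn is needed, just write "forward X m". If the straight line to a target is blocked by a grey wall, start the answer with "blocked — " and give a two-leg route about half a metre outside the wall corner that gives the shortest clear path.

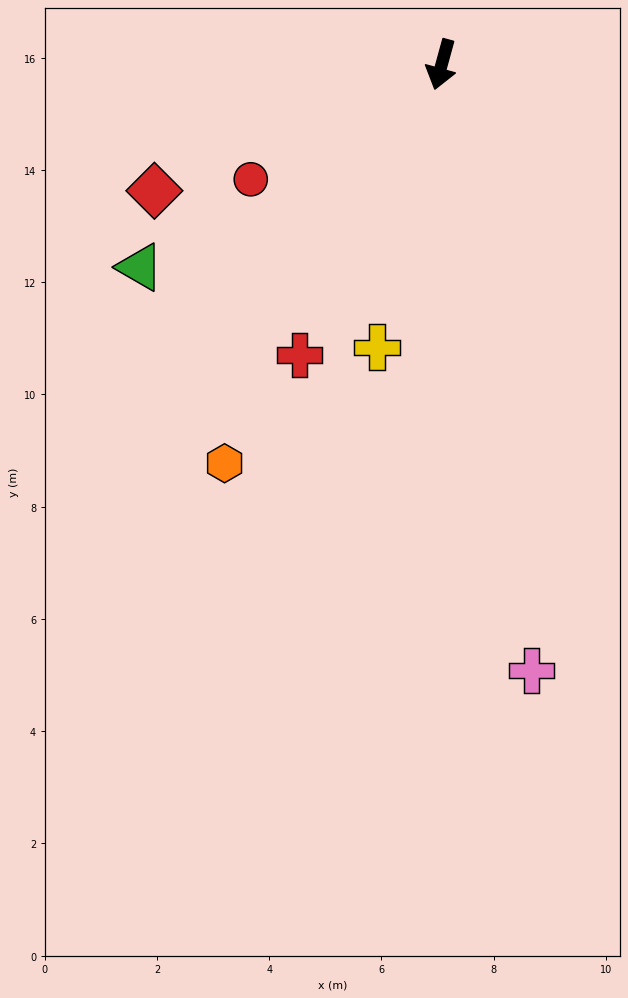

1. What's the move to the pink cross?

turn left 24°, forward 10.9 m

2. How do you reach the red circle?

turn right 44°, forward 4.0 m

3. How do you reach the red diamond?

turn right 51°, forward 5.6 m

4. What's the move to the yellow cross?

turn left 2°, forward 5.2 m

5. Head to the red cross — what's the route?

turn right 11°, forward 5.8 m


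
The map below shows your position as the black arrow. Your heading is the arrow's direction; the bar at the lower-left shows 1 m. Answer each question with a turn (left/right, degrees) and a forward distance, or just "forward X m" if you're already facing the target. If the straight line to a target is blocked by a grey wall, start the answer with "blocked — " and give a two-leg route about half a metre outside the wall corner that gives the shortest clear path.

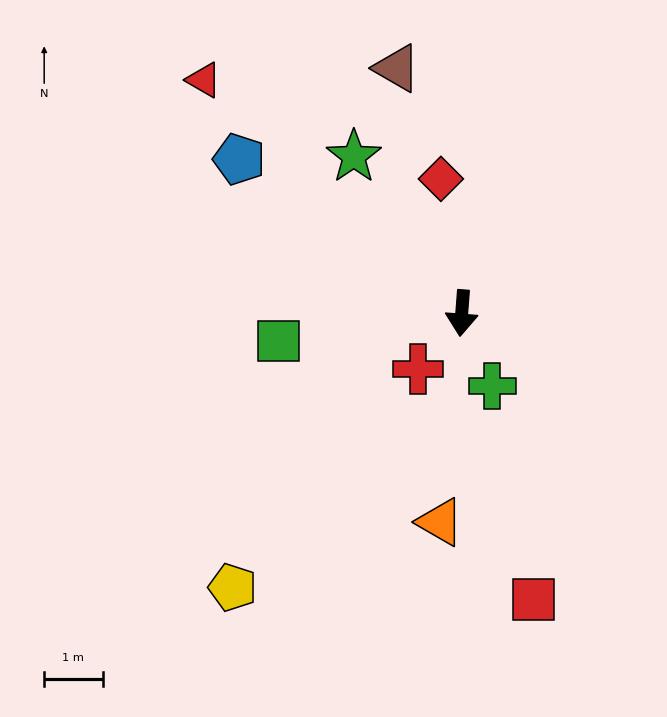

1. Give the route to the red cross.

turn right 34°, forward 1.2 m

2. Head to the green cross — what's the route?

turn left 27°, forward 1.4 m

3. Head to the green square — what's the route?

turn right 77°, forward 3.2 m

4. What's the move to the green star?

turn right 141°, forward 3.3 m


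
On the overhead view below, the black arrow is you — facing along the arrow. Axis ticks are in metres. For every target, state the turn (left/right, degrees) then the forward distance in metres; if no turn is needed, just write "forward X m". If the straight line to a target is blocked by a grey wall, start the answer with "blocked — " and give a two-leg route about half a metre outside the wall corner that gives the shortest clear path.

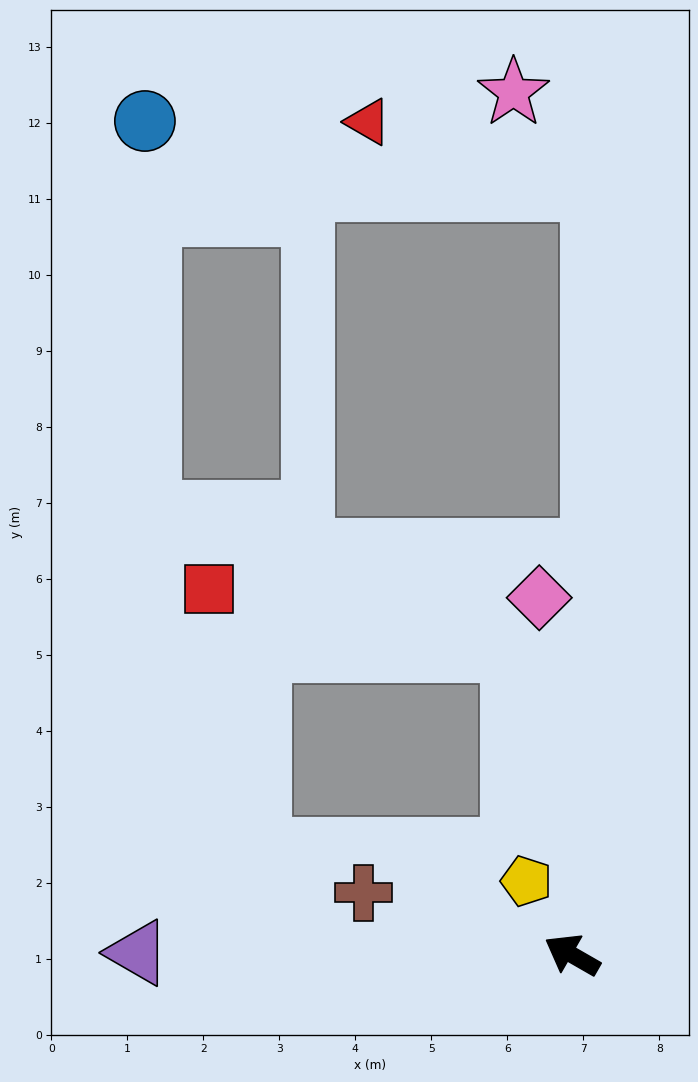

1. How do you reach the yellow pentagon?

turn right 28°, forward 1.1 m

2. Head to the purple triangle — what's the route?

turn left 30°, forward 5.7 m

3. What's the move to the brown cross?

turn left 13°, forward 2.9 m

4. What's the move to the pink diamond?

turn right 55°, forward 4.7 m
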